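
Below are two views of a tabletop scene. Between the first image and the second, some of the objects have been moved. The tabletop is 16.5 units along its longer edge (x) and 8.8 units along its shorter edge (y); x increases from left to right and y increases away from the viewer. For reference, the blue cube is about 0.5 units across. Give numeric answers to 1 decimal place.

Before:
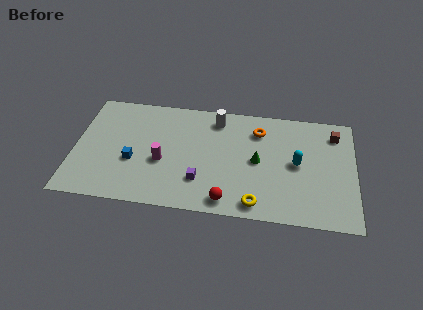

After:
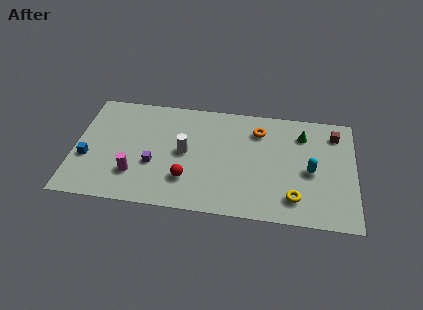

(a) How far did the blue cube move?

2.7

The blue cube moved from about (3.5, 3.4) to (0.8, 3.3), a distance of √(2.7² + 0.1²) ≈ 2.7.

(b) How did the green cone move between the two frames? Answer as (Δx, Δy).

(2.6, 2.4)

The green cone started near (10.8, 4.4) and ended near (13.4, 6.8).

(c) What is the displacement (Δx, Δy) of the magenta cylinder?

(-1.6, -1.2)

The magenta cylinder started near (5.2, 3.6) and ended near (3.6, 2.4).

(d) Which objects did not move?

the orange torus and the brown cube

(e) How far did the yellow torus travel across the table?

2.3

From (10.8, 1.1) to (13.0, 1.8), the yellow torus covered √(2.2² + 0.7²) ≈ 2.3 units.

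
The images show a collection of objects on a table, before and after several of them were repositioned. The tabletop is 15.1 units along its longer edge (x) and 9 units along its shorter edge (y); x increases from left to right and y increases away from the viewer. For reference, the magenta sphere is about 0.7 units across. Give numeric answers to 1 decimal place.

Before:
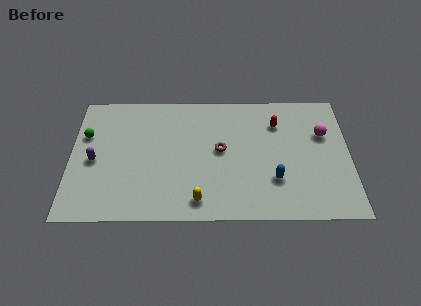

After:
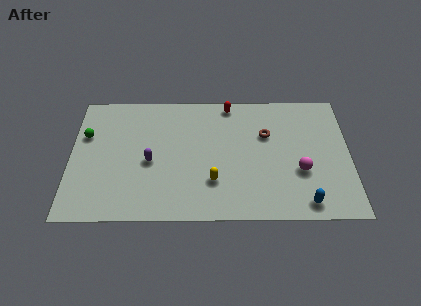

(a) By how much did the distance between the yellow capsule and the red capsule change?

-1.3

The distance was about 6.9 in the first image and 5.6 in the second, so they moved 1.3 units closer together.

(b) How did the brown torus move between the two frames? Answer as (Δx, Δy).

(2.5, 1.1)

The brown torus was at about (8.1, 4.8) and moved to about (10.6, 5.9).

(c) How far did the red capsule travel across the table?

3.0

From (11.2, 6.7) to (8.6, 8.1), the red capsule covered √(2.6² + 1.4²) ≈ 3.0 units.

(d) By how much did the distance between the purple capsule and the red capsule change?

-4.3

The distance was about 10.2 in the first image and 5.9 in the second, so they moved 4.3 units closer together.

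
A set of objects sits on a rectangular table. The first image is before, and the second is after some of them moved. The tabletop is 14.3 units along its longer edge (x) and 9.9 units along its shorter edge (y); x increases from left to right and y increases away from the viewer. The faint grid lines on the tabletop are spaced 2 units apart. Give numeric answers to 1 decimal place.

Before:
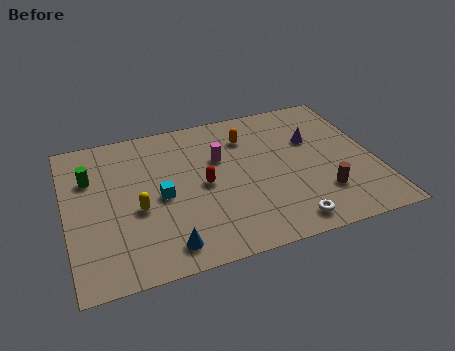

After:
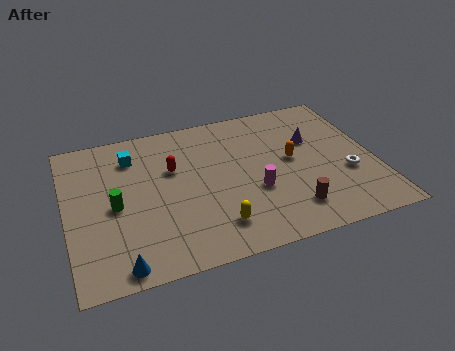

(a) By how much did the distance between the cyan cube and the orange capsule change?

+2.5

Before: roughly 5.2 units apart; after: 7.7. That's 2.5 units further apart.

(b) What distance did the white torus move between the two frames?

3.9

From (9.8, 1.2) to (12.9, 3.6), the white torus covered √(3.1² + 2.4²) ≈ 3.9 units.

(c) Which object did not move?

the purple cone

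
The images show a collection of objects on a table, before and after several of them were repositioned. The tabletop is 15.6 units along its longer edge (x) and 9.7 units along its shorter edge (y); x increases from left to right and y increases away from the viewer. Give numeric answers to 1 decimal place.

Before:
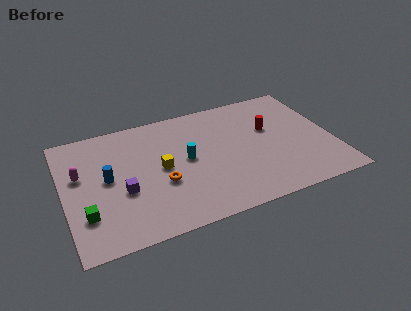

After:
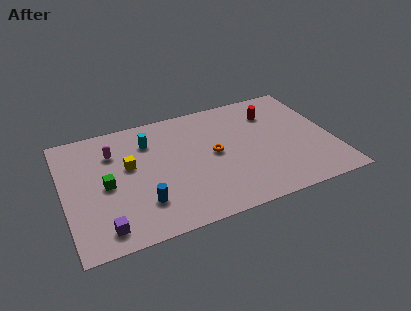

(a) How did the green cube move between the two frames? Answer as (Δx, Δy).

(1.3, 1.9)

The green cube was at about (1.1, 2.7) and moved to about (2.4, 4.6).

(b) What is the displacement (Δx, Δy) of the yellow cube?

(-1.8, 0.8)

The yellow cube was at about (5.6, 4.9) and moved to about (3.8, 5.7).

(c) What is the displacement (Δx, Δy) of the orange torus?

(3.2, 1.3)

From the two frames, the orange torus sits at roughly (5.5, 3.7) before and (8.7, 5.0) after.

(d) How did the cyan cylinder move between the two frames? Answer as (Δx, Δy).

(-2.0, 2.2)

The cyan cylinder was at about (7.1, 5.1) and moved to about (5.1, 7.3).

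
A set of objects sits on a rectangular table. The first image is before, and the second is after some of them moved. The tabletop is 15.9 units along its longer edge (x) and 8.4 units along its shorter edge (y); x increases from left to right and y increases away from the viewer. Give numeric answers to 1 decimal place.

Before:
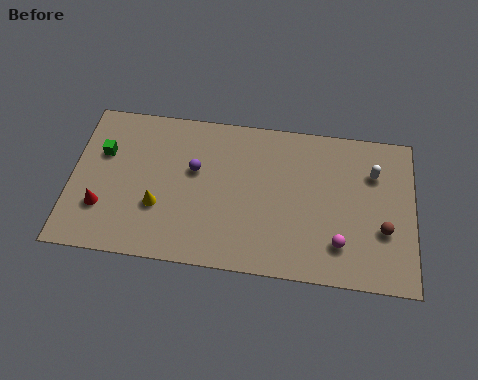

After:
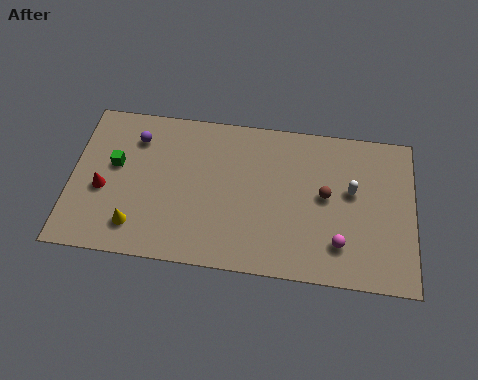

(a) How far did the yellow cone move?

1.6

The yellow cone moved from about (4.1, 2.9) to (3.1, 1.7), a distance of √(1.0² + 1.2²) ≈ 1.6.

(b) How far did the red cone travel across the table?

1.0

The red cone was near (1.5, 2.5) before and (1.5, 3.5) after, so it travelled √(0.0² + 1.0²) ≈ 1.0 units.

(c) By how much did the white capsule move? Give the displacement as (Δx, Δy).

(-1.0, -1.1)

The white capsule started near (14.0, 6.0) and ended near (13.0, 4.9).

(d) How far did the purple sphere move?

3.1

The purple sphere was near (5.7, 5.1) before and (2.9, 6.5) after, so it travelled √(2.8² + 1.4²) ≈ 3.1 units.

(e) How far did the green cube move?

0.8

The green cube was near (1.4, 5.5) before and (2.0, 4.9) after, so it travelled √(0.6² + 0.6²) ≈ 0.8 units.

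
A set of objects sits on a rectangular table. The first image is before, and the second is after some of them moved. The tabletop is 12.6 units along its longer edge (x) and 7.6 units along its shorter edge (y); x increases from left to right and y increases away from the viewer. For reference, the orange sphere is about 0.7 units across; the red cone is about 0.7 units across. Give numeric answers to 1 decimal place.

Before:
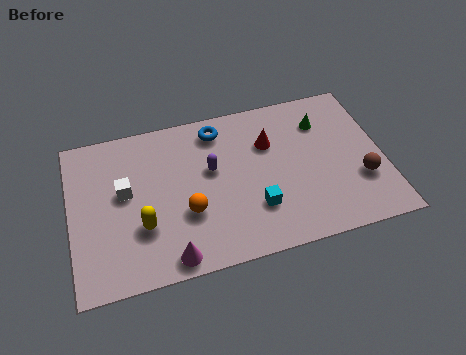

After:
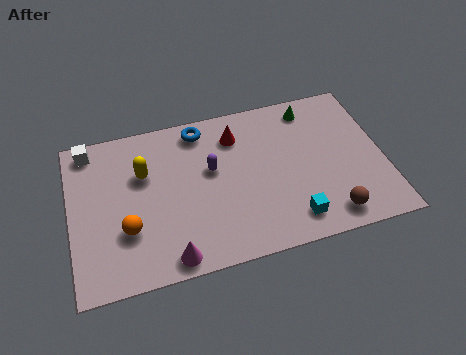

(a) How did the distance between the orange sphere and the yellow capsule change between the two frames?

+0.8

They were about 1.8 units apart before and 2.6 after — 0.8 units further apart.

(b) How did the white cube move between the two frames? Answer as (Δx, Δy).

(-1.3, 2.4)

The white cube was at about (2.2, 4.3) and moved to about (0.9, 6.7).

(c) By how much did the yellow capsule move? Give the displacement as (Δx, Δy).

(0.2, 2.5)

The yellow capsule started near (2.8, 2.5) and ended near (3.0, 5.0).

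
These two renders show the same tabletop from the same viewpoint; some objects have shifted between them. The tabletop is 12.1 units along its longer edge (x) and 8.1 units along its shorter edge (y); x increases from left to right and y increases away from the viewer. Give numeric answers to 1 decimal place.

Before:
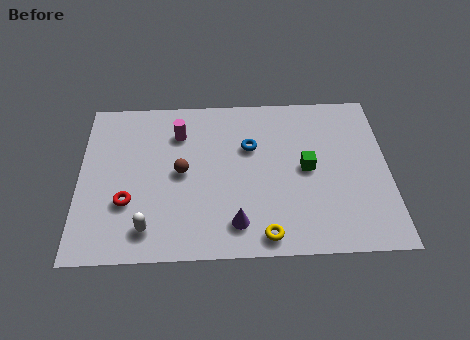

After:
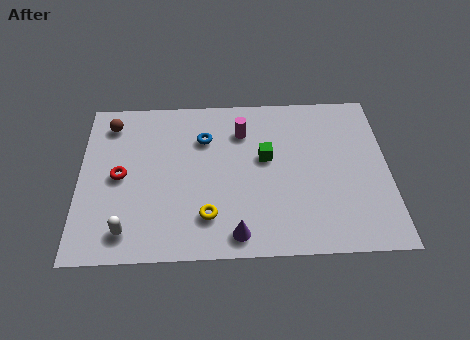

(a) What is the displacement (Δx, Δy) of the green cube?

(-1.6, 0.6)

The green cube started near (8.9, 4.1) and ended near (7.3, 4.7).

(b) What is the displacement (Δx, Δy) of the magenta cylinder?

(2.5, 0.0)

From the two frames, the magenta cylinder sits at roughly (3.9, 6.1) before and (6.4, 6.1) after.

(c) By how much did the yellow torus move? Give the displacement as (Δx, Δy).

(-2.2, 1.0)

The yellow torus started near (7.2, 0.9) and ended near (5.0, 1.9).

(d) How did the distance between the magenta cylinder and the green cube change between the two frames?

-3.7

They were about 5.4 units apart before and 1.7 after — 3.7 units closer together.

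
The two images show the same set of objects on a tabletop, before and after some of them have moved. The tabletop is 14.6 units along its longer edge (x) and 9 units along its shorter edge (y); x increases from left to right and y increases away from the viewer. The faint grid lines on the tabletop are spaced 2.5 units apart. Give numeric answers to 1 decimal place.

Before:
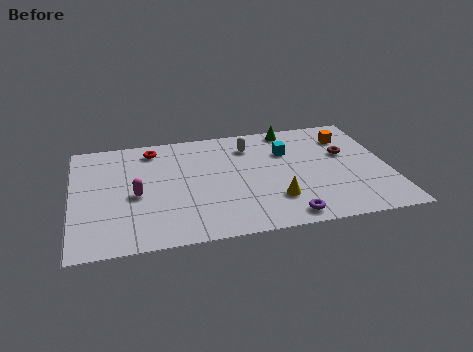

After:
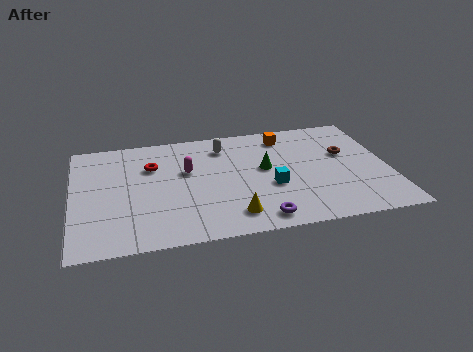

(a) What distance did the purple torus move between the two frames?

1.2

From (9.6, 1.0) to (8.4, 1.1), the purple torus covered √(1.2² + 0.1²) ≈ 1.2 units.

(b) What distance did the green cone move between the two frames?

3.4

The green cone was near (10.3, 8.1) before and (8.9, 5.0) after, so it travelled √(1.4² + 3.1²) ≈ 3.4 units.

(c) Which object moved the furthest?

the green cone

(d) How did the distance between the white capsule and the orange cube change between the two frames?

-1.7

Before: roughly 4.6 units apart; after: 2.9. That's 1.7 units closer together.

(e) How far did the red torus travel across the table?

1.4

The red torus was near (3.8, 7.6) before and (3.7, 6.2) after, so it travelled √(0.1² + 1.4²) ≈ 1.4 units.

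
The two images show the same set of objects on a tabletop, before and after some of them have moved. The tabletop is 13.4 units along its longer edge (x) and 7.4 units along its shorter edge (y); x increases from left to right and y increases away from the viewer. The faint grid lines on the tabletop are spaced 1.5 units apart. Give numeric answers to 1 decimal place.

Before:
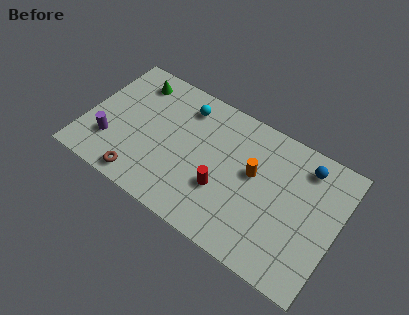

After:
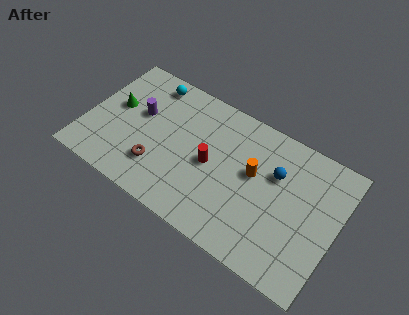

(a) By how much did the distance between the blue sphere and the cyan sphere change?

+0.8

Before: roughly 6.5 units apart; after: 7.3. That's 0.8 units further apart.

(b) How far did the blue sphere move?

1.8

From (11.4, 6.1) to (10.0, 4.9), the blue sphere covered √(1.4² + 1.2²) ≈ 1.8 units.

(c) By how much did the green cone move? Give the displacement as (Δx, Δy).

(-0.7, -1.9)

The green cone was at about (2.1, 6.1) and moved to about (1.4, 4.2).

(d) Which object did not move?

the orange cylinder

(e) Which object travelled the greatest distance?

the purple cylinder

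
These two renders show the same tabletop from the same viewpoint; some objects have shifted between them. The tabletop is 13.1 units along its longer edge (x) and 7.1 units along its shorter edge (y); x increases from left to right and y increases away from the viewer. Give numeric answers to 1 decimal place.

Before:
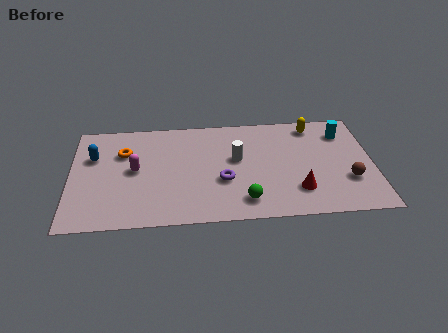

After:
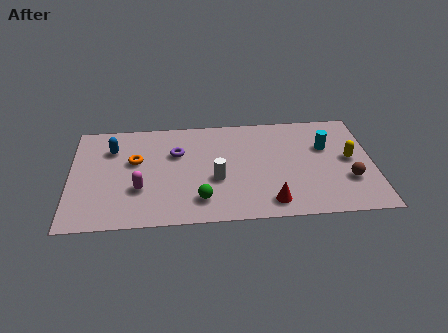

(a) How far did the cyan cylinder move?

1.2

The cyan cylinder moved from about (11.9, 5.5) to (11.1, 4.6), a distance of √(0.8² + 0.9²) ≈ 1.2.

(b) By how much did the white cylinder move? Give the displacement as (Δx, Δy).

(-0.9, -1.3)

The white cylinder started near (7.2, 4.1) and ended near (6.3, 2.8).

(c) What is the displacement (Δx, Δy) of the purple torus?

(-2.0, 2.0)

From the two frames, the purple torus sits at roughly (6.6, 2.7) before and (4.6, 4.7) after.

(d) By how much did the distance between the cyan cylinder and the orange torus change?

-1.3

The distance was about 9.6 in the first image and 8.3 in the second, so they moved 1.3 units closer together.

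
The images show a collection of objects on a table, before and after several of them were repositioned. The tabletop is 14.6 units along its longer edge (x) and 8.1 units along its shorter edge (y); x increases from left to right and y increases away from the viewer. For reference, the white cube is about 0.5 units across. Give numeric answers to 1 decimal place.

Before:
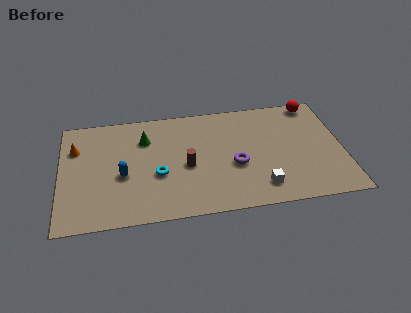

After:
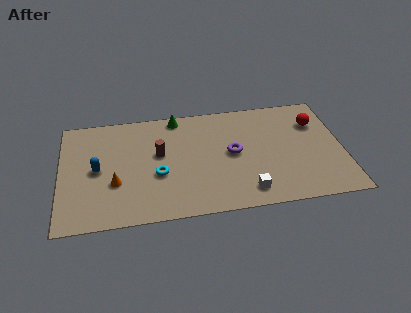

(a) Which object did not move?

the cyan torus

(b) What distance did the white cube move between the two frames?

0.7

The white cube moved from about (10.2, 1.5) to (9.5, 1.3), a distance of √(0.7² + 0.2²) ≈ 0.7.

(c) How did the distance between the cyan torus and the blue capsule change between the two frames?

+1.4

The distance was about 1.8 in the first image and 3.2 in the second, so they moved 1.4 units further apart.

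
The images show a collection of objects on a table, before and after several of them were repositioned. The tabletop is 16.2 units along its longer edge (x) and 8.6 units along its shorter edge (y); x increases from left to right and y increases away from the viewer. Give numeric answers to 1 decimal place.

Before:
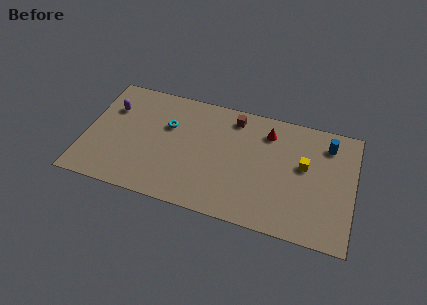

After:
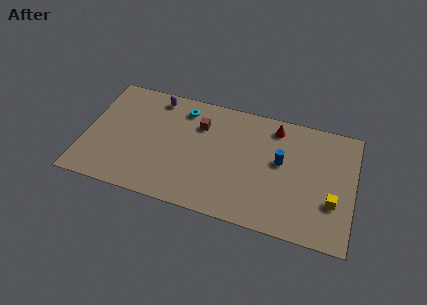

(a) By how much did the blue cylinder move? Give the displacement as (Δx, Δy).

(-2.7, -2.0)

The blue cylinder was at about (14.5, 6.9) and moved to about (11.8, 4.9).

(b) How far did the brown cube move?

2.3

The brown cube was near (8.8, 7.3) before and (6.8, 6.2) after, so it travelled √(2.0² + 1.1²) ≈ 2.3 units.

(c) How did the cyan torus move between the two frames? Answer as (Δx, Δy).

(0.8, 1.5)

From the two frames, the cyan torus sits at roughly (4.9, 5.6) before and (5.7, 7.1) after.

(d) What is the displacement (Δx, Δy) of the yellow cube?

(1.8, -2.1)

The yellow cube started near (13.2, 5.0) and ended near (15.0, 2.9).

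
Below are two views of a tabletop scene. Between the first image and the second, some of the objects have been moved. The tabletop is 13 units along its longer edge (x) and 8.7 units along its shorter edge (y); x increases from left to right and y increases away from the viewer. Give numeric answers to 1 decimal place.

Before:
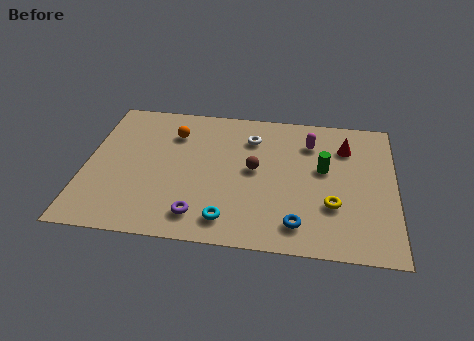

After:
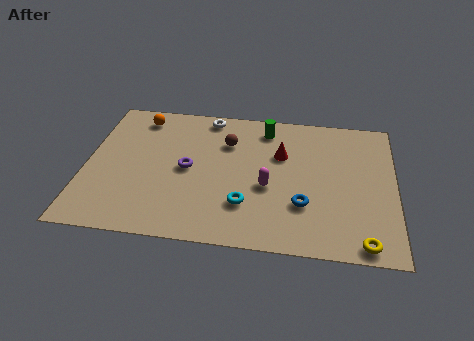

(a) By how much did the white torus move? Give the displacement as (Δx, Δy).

(-1.9, 1.2)

The white torus started near (6.9, 6.6) and ended near (5.0, 7.8).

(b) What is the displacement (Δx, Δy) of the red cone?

(-2.7, -0.8)

The red cone started near (10.9, 6.5) and ended near (8.2, 5.7).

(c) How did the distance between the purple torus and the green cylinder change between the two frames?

-1.8

Before: roughly 6.2 units apart; after: 4.4. That's 1.8 units closer together.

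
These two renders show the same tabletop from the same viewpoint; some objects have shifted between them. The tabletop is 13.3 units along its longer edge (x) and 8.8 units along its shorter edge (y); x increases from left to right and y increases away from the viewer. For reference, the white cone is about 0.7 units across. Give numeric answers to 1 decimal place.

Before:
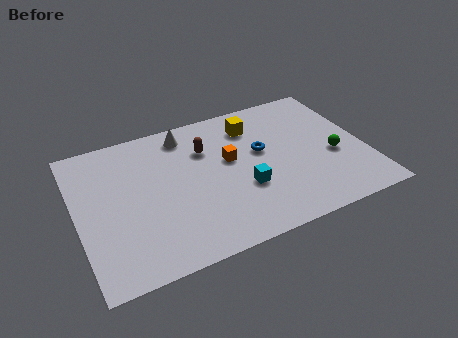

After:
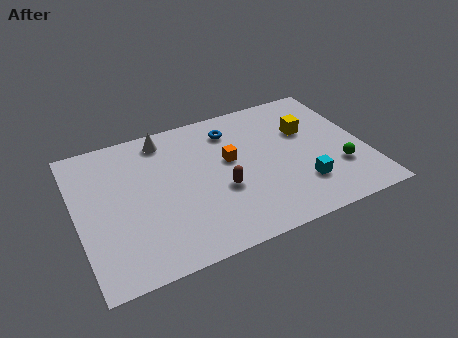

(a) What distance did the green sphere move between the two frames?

0.9

From (11.8, 3.6) to (11.9, 2.7), the green sphere covered √(0.1² + 0.9²) ≈ 0.9 units.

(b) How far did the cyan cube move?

2.7

From (7.5, 3.1) to (10.1, 2.3), the cyan cube covered √(2.6² + 0.8²) ≈ 2.7 units.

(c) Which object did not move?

the orange cube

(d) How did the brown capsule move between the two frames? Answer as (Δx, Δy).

(0.4, -2.8)

The brown capsule started near (6.1, 6.2) and ended near (6.5, 3.4).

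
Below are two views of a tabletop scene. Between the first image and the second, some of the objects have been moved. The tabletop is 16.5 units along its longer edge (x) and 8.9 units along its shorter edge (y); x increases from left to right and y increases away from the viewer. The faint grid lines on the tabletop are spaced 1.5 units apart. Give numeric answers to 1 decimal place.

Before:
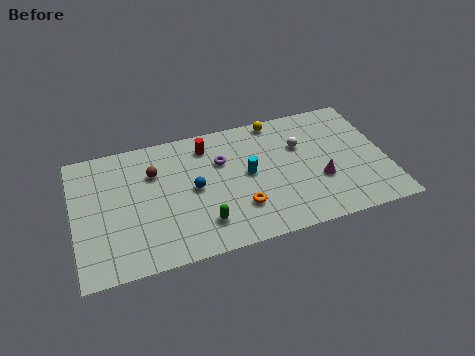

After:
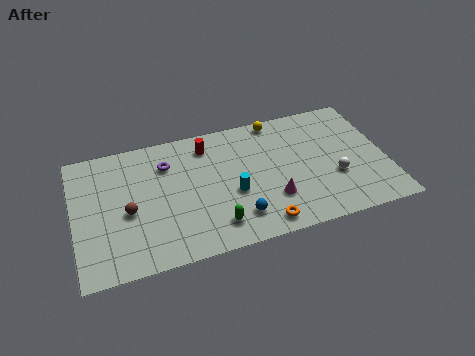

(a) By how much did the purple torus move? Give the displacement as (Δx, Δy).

(-2.9, 0.6)

From the two frames, the purple torus sits at roughly (7.9, 6.0) before and (5.0, 6.6) after.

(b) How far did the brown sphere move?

2.7

The brown sphere moved from about (4.3, 6.2) to (2.8, 3.9), a distance of √(1.5² + 2.3²) ≈ 2.7.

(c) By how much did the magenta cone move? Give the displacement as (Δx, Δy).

(-2.6, -0.6)

The magenta cone was at about (12.9, 3.2) and moved to about (10.3, 2.6).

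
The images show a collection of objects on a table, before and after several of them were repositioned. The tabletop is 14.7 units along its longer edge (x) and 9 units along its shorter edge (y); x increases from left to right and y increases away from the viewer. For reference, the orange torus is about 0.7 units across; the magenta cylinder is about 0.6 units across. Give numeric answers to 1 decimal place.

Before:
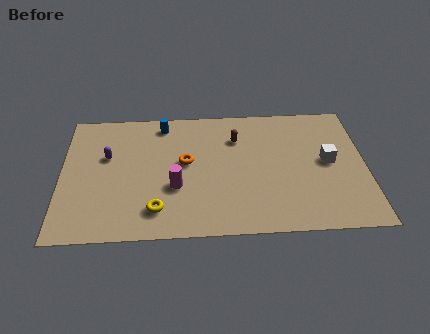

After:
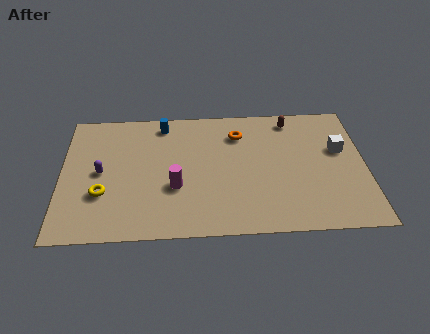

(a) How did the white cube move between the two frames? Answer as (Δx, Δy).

(0.6, 0.8)

The white cube was at about (12.9, 4.7) and moved to about (13.5, 5.5).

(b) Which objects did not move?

the magenta cylinder and the blue cylinder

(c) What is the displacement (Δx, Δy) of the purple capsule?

(-0.3, -1.1)

The purple capsule started near (2.2, 5.6) and ended near (1.9, 4.5).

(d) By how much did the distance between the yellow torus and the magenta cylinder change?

+1.8

The distance was about 1.7 in the first image and 3.5 in the second, so they moved 1.8 units further apart.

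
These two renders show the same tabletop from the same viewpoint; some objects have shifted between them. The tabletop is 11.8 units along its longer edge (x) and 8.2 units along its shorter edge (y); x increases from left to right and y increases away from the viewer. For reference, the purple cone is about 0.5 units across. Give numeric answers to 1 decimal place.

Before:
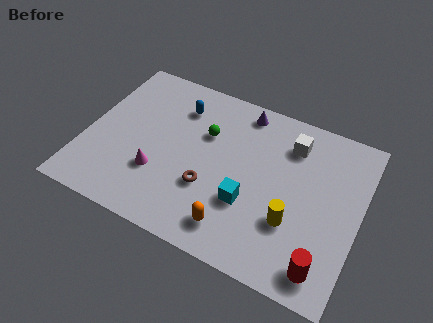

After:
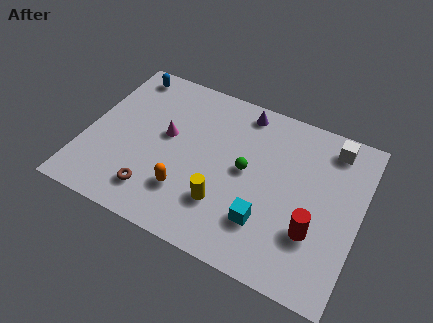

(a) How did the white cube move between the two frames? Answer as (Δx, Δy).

(1.7, 0.6)

From the two frames, the white cube sits at roughly (8.6, 6.4) before and (10.3, 7.0) after.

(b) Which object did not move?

the purple cone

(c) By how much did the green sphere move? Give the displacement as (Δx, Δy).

(1.9, -1.1)

The green sphere was at about (5.0, 5.4) and moved to about (6.9, 4.3).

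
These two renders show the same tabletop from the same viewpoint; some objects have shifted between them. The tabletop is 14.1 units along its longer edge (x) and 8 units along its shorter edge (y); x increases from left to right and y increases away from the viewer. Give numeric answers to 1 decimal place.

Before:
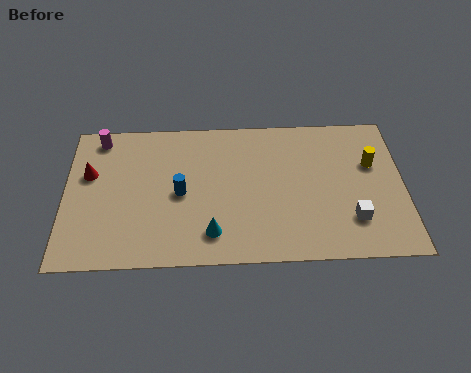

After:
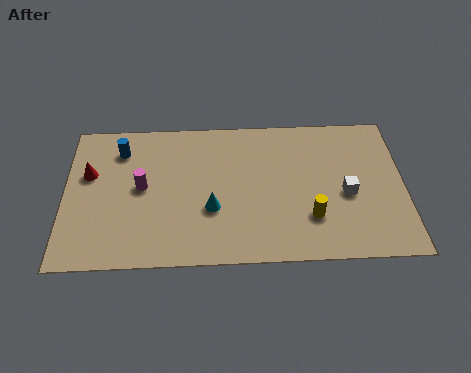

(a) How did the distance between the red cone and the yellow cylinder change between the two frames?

-2.2

They were about 11.8 units apart before and 9.6 after — 2.2 units closer together.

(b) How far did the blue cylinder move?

3.5

The blue cylinder was near (4.8, 3.8) before and (2.3, 6.3) after, so it travelled √(2.5² + 2.5²) ≈ 3.5 units.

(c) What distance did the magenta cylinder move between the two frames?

3.3

From (1.4, 7.0) to (3.2, 4.2), the magenta cylinder covered √(1.8² + 2.8²) ≈ 3.3 units.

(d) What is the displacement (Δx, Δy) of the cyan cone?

(0.0, 1.3)

The cyan cone was at about (6.1, 1.6) and moved to about (6.1, 2.9).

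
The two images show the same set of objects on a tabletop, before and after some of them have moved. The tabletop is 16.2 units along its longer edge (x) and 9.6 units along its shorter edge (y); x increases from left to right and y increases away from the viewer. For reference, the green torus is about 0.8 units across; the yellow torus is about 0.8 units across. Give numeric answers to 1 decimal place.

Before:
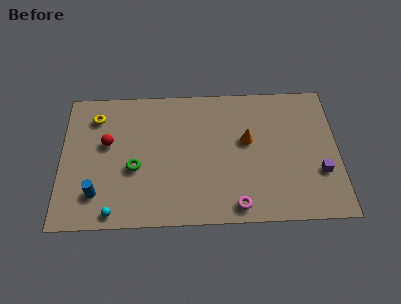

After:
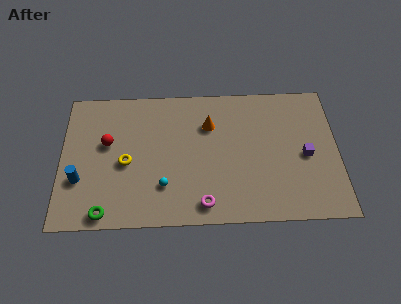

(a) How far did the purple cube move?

1.4

The purple cube moved from about (15.1, 3.2) to (14.3, 4.4), a distance of √(0.8² + 1.2²) ≈ 1.4.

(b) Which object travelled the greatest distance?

the yellow torus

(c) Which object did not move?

the red sphere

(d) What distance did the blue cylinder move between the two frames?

1.4

The blue cylinder was near (2.1, 2.2) before and (1.1, 3.2) after, so it travelled √(1.0² + 1.0²) ≈ 1.4 units.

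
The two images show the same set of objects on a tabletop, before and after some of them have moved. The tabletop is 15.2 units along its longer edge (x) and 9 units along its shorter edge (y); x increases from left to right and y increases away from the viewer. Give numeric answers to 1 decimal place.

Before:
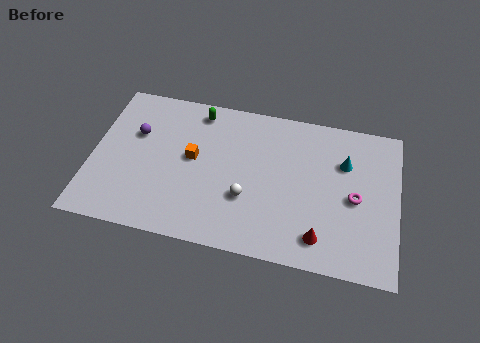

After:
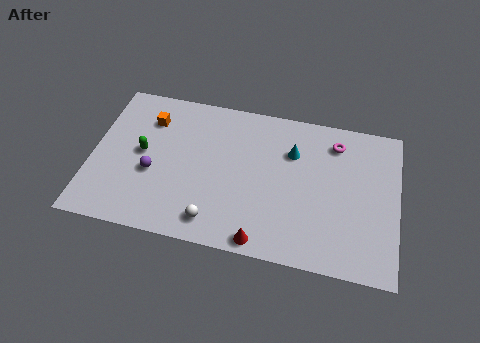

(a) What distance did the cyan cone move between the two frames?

2.6

The cyan cone moved from about (12.5, 6.2) to (9.9, 6.3), a distance of √(2.6² + 0.1²) ≈ 2.6.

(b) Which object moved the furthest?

the green capsule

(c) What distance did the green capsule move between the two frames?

4.0

The green capsule was near (5.1, 7.8) before and (2.5, 4.7) after, so it travelled √(2.6² + 3.1²) ≈ 4.0 units.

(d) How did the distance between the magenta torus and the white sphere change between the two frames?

+2.8

The distance was about 5.4 in the first image and 8.2 in the second, so they moved 2.8 units further apart.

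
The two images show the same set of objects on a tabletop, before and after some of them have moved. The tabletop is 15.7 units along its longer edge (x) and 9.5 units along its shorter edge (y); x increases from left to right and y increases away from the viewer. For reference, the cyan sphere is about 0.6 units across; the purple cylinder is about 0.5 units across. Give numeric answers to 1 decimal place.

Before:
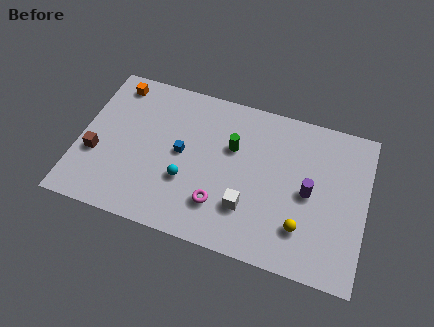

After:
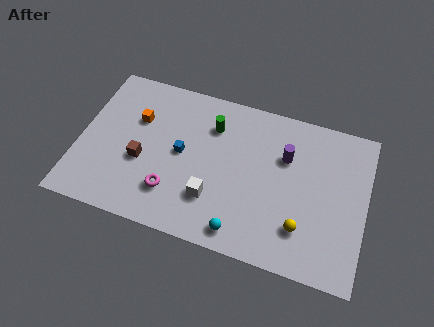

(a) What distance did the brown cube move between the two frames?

2.5

The brown cube moved from about (1.0, 3.5) to (3.5, 3.8), a distance of √(2.5² + 0.3²) ≈ 2.5.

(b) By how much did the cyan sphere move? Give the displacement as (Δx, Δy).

(3.2, -2.1)

From the two frames, the cyan sphere sits at roughly (6.0, 3.3) before and (9.2, 1.2) after.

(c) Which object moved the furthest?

the cyan sphere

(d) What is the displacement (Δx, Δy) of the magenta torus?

(-2.6, 0.0)

From the two frames, the magenta torus sits at roughly (7.9, 2.4) before and (5.3, 2.4) after.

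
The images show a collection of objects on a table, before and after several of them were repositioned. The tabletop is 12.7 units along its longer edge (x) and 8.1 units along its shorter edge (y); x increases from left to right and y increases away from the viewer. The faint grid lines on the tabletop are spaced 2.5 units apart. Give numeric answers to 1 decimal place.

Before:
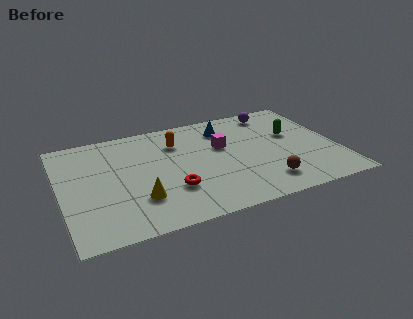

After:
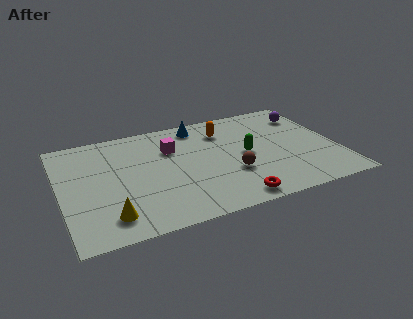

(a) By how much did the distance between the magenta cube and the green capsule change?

+0.4

They were about 3.3 units apart before and 3.7 after — 0.4 units further apart.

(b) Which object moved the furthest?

the red torus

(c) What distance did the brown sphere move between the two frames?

1.8

The brown sphere moved from about (9.1, 1.6) to (7.7, 2.8), a distance of √(1.4² + 1.2²) ≈ 1.8.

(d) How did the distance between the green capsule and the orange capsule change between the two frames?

-3.1

The distance was about 5.4 in the first image and 2.3 in the second, so they moved 3.1 units closer together.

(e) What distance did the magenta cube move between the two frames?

2.4

The magenta cube was near (7.5, 5.0) before and (5.2, 5.6) after, so it travelled √(2.3² + 0.6²) ≈ 2.4 units.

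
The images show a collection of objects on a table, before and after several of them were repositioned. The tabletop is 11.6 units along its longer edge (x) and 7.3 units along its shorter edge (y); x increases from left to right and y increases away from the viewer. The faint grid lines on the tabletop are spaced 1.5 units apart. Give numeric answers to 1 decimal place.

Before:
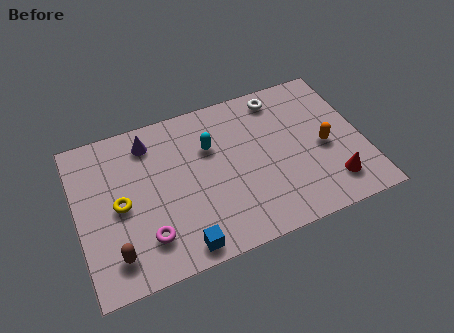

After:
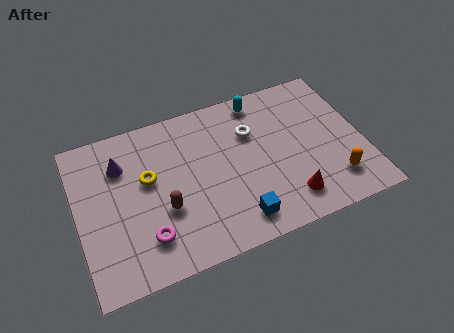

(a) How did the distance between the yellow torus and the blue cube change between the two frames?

+1.0

They were about 3.5 units apart before and 4.5 after — 1.0 units further apart.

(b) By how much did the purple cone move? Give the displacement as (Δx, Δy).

(-1.2, -0.7)

From the two frames, the purple cone sits at roughly (3.1, 6.0) before and (1.9, 5.3) after.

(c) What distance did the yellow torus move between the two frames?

1.4

The yellow torus moved from about (1.7, 3.5) to (2.9, 4.3), a distance of √(1.2² + 0.8²) ≈ 1.4.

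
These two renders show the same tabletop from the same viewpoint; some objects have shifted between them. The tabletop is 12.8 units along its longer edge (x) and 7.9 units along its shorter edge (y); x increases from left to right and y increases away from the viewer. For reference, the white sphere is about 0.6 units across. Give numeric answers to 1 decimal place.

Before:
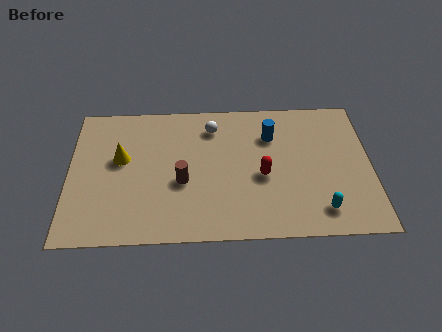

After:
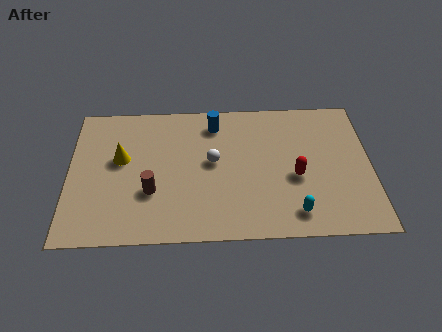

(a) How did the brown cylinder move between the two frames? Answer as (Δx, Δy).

(-1.3, -0.5)

The brown cylinder started near (4.8, 3.2) and ended near (3.5, 2.7).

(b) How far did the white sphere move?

2.0

The white sphere moved from about (6.1, 6.3) to (6.1, 4.3), a distance of √(0.0² + 2.0²) ≈ 2.0.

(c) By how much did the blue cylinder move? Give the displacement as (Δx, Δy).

(-2.4, 0.8)

The blue cylinder was at about (8.6, 5.7) and moved to about (6.2, 6.5).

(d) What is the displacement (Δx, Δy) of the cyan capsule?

(-1.1, -0.1)

The cyan capsule was at about (10.6, 1.4) and moved to about (9.5, 1.3).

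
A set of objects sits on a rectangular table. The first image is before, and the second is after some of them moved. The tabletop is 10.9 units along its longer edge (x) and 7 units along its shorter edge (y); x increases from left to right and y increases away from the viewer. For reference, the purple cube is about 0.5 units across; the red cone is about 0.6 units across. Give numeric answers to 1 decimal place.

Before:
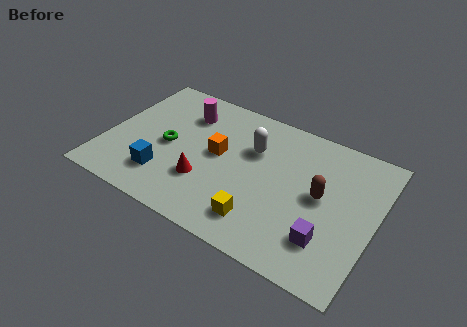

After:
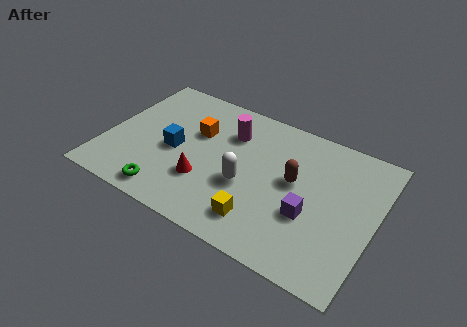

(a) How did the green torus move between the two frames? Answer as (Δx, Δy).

(0.4, -2.4)

From the two frames, the green torus sits at roughly (2.5, 3.3) before and (2.9, 0.9) after.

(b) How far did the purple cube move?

1.1

The purple cube moved from about (9.2, 1.8) to (8.4, 2.6), a distance of √(0.8² + 0.8²) ≈ 1.1.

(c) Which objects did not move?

the yellow cube and the red cone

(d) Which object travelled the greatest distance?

the green torus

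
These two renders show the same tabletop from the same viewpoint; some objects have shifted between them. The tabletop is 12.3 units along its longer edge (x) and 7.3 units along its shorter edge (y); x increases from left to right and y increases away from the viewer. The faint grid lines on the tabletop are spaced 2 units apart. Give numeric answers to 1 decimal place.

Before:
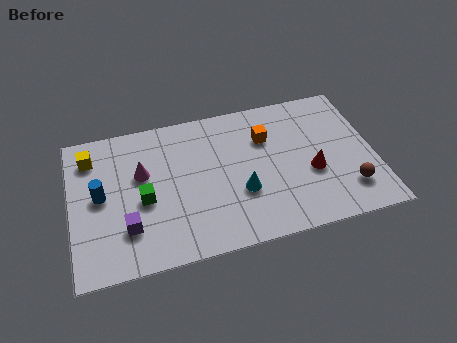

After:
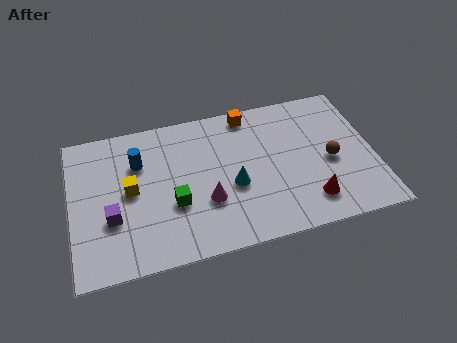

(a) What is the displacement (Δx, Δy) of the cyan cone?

(-0.3, 0.4)

The cyan cone was at about (6.8, 2.6) and moved to about (6.5, 3.0).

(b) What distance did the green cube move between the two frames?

1.3

The green cube was near (2.9, 3.2) before and (4.1, 2.7) after, so it travelled √(1.2² + 0.5²) ≈ 1.3 units.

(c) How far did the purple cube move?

0.8

The purple cube moved from about (2.2, 2.0) to (1.6, 2.6), a distance of √(0.6² + 0.6²) ≈ 0.8.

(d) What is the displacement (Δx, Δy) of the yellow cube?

(1.5, -2.0)

From the two frames, the yellow cube sits at roughly (0.9, 5.8) before and (2.4, 3.8) after.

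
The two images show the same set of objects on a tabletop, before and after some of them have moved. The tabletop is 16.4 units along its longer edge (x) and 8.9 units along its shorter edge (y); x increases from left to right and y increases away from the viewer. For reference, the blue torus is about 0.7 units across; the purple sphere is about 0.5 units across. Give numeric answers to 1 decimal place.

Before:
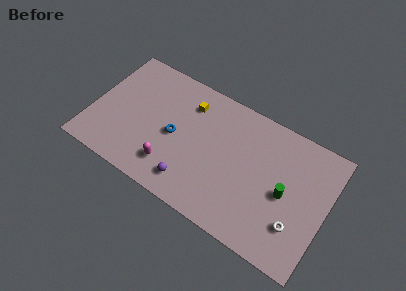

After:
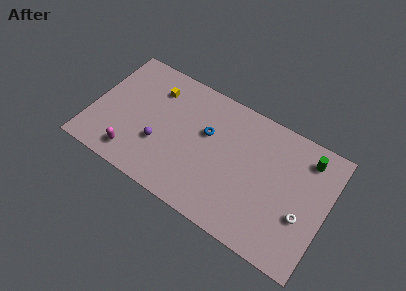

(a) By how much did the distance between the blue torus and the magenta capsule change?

+3.9

They were about 2.2 units apart before and 6.1 after — 3.9 units further apart.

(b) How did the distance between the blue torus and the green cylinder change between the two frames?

-0.8

Before: roughly 7.8 units apart; after: 7.0. That's 0.8 units closer together.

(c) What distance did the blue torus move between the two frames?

2.5

The blue torus was near (5.8, 4.2) before and (7.9, 5.5) after, so it travelled √(2.1² + 1.3²) ≈ 2.5 units.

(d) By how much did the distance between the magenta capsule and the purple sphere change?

+0.7

They were about 1.6 units apart before and 2.3 after — 0.7 units further apart.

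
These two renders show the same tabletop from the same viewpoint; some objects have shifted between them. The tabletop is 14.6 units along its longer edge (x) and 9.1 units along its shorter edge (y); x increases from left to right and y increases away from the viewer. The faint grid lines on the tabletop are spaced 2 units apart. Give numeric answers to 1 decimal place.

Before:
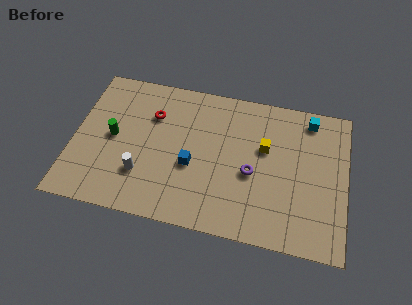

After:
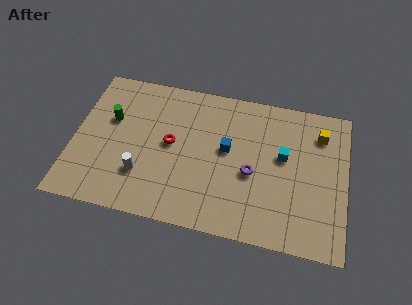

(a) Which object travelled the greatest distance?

the yellow cube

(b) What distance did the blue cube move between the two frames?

2.3

The blue cube moved from about (6.4, 3.7) to (8.2, 5.1), a distance of √(1.8² + 1.4²) ≈ 2.3.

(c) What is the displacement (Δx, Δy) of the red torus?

(1.1, -1.6)

The red torus was at about (4.1, 6.4) and moved to about (5.2, 4.8).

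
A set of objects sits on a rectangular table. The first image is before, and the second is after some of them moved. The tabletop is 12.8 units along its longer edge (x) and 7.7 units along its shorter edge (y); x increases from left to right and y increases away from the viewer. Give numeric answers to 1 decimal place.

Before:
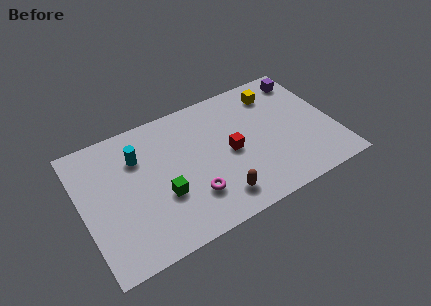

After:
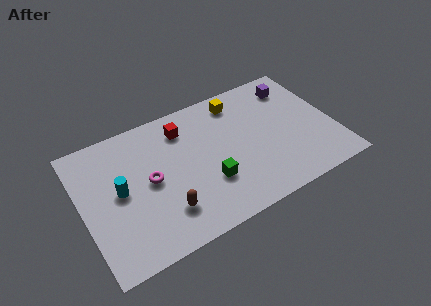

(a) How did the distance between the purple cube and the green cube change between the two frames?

-2.5

Before: roughly 8.7 units apart; after: 6.2. That's 2.5 units closer together.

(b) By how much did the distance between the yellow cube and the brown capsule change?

+0.3

The distance was about 6.1 in the first image and 6.4 in the second, so they moved 0.3 units further apart.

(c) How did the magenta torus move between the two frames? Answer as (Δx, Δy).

(-1.9, 1.8)

From the two frames, the magenta torus sits at roughly (5.3, 2.1) before and (3.4, 3.9) after.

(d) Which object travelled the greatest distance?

the red cube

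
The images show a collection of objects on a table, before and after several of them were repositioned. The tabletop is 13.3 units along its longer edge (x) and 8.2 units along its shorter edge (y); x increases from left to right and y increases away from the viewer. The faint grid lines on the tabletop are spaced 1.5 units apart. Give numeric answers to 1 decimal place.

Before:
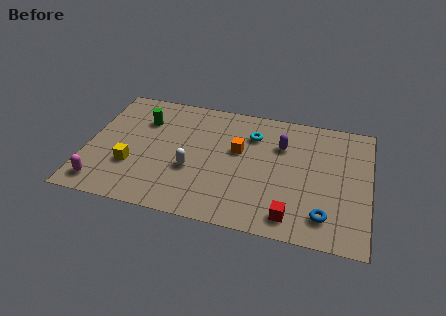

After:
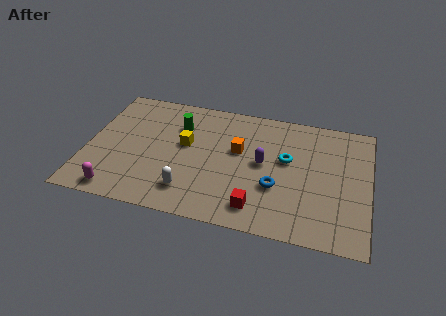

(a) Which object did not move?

the orange cube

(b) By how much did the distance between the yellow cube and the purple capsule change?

-3.8

Before: roughly 7.5 units apart; after: 3.7. That's 3.8 units closer together.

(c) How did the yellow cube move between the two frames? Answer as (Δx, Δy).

(2.4, 2.0)

The yellow cube was at about (2.2, 2.7) and moved to about (4.6, 4.7).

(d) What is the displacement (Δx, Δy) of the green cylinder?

(1.7, 0.0)

From the two frames, the green cylinder sits at roughly (2.5, 5.9) before and (4.2, 5.9) after.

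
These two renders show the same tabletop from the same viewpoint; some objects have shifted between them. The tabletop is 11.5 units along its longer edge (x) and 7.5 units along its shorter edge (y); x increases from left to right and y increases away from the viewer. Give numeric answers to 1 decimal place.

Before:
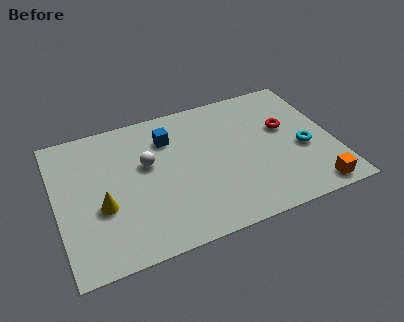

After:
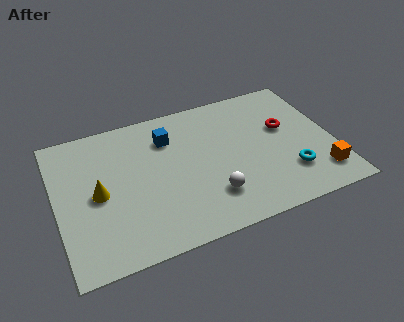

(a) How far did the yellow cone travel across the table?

0.7

The yellow cone moved from about (1.8, 2.9) to (1.7, 3.6), a distance of √(0.1² + 0.7²) ≈ 0.7.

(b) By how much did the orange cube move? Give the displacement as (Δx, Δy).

(0.4, 0.7)

The orange cube was at about (10.3, 0.8) and moved to about (10.7, 1.5).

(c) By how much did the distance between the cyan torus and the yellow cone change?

-0.4

Before: roughly 8.4 units apart; after: 8.0. That's 0.4 units closer together.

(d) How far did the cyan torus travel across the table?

1.3

The cyan torus was near (10.2, 3.1) before and (9.5, 2.0) after, so it travelled √(0.7² + 1.1²) ≈ 1.3 units.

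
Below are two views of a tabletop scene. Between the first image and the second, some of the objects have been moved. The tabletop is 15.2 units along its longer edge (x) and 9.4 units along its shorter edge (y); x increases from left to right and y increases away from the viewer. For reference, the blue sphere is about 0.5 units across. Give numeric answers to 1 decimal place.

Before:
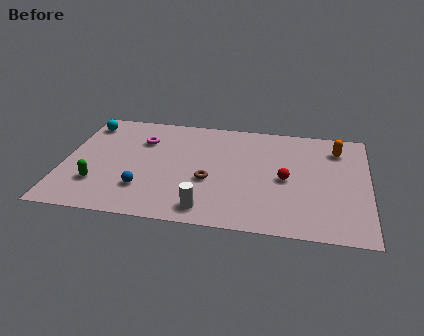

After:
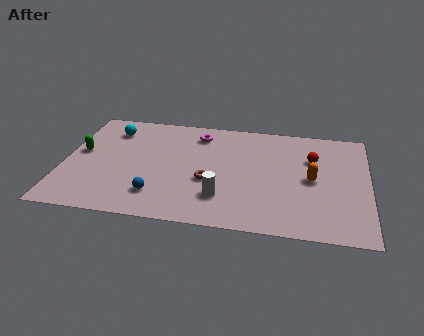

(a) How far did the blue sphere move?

0.8

The blue sphere moved from about (4.1, 2.5) to (4.8, 2.1), a distance of √(0.7² + 0.4²) ≈ 0.8.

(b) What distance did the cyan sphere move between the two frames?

1.4

The cyan sphere moved from about (0.9, 7.8) to (2.2, 7.4), a distance of √(1.3² + 0.4²) ≈ 1.4.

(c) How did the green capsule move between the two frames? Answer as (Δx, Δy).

(-1.0, 2.6)

The green capsule was at about (1.8, 2.6) and moved to about (0.8, 5.2).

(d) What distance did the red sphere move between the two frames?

2.4

The red sphere was near (11.1, 4.4) before and (12.4, 6.4) after, so it travelled √(1.3² + 2.0²) ≈ 2.4 units.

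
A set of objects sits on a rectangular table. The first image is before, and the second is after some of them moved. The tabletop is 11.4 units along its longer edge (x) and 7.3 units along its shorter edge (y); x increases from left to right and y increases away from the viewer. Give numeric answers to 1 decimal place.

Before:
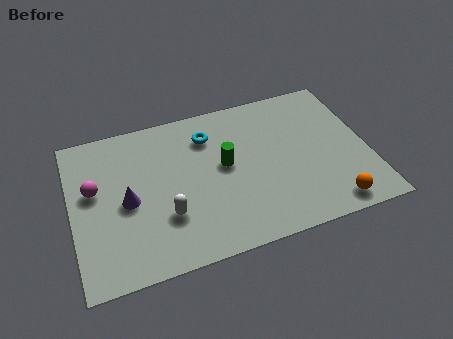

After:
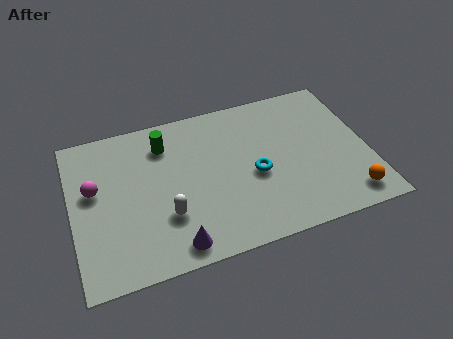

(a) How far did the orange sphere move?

0.7

The orange sphere moved from about (9.7, 0.9) to (10.4, 1.1), a distance of √(0.7² + 0.2²) ≈ 0.7.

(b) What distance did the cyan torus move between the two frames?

2.9

The cyan torus moved from about (5.4, 5.6) to (7.0, 3.2), a distance of √(1.6² + 2.4²) ≈ 2.9.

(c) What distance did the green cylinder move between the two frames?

2.8

From (5.9, 4.0) to (3.7, 5.7), the green cylinder covered √(2.2² + 1.7²) ≈ 2.8 units.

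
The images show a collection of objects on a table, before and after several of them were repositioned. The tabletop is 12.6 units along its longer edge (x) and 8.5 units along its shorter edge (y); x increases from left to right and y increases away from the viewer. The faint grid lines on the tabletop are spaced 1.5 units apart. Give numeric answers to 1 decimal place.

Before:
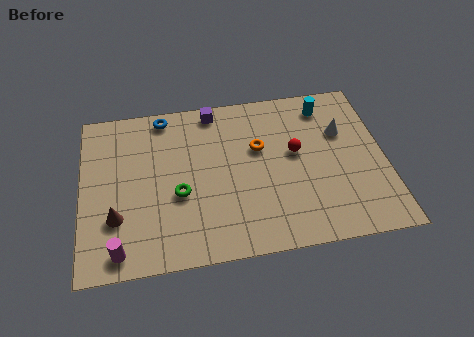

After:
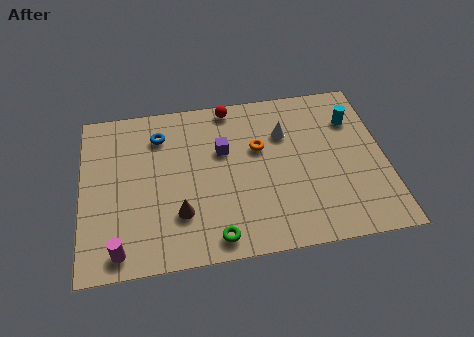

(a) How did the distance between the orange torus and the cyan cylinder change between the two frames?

+0.7

Before: roughly 3.4 units apart; after: 4.1. That's 0.7 units further apart.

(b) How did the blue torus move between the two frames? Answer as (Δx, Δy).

(-0.2, -1.0)

The blue torus was at about (3.5, 7.6) and moved to about (3.3, 6.6).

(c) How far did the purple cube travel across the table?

2.2

The purple cube moved from about (5.6, 7.6) to (5.9, 5.4), a distance of √(0.3² + 2.2²) ≈ 2.2.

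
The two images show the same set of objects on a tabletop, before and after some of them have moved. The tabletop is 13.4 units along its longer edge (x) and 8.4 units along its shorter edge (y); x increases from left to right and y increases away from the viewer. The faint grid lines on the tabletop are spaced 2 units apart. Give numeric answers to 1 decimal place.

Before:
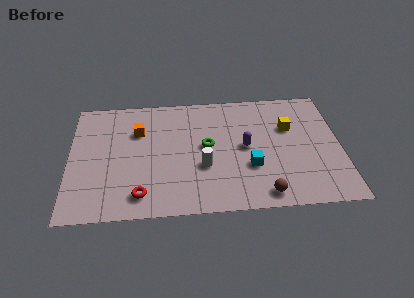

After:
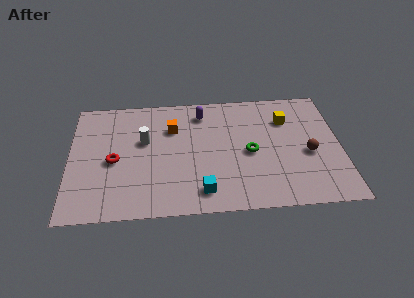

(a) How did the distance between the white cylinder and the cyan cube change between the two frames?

+2.3

The distance was about 2.3 in the first image and 4.6 in the second, so they moved 2.3 units further apart.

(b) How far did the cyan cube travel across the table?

2.8

The cyan cube was near (8.9, 2.9) before and (6.5, 1.4) after, so it travelled √(2.4² + 1.5²) ≈ 2.8 units.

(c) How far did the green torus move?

2.2

From (6.8, 4.5) to (8.9, 3.9), the green torus covered √(2.1² + 0.6²) ≈ 2.2 units.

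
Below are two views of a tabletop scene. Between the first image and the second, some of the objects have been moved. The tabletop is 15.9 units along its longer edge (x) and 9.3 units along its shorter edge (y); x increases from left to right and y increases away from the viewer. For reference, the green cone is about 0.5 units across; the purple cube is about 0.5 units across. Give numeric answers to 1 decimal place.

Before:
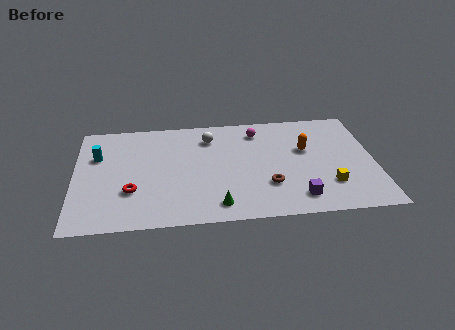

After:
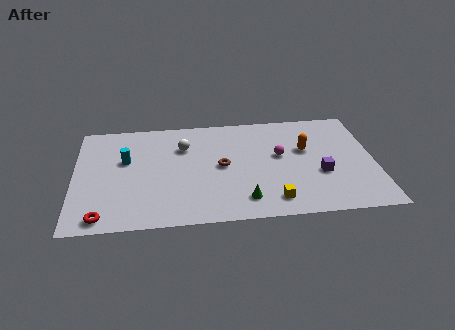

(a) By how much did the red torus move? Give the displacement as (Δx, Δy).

(-1.5, -2.0)

The red torus was at about (3.0, 3.0) and moved to about (1.5, 1.0).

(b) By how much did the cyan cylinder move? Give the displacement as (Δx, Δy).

(1.5, -0.5)

From the two frames, the cyan cylinder sits at roughly (1.2, 6.2) before and (2.7, 5.7) after.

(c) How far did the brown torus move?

3.1

From (10.2, 2.8) to (7.8, 4.7), the brown torus covered √(2.4² + 1.9²) ≈ 3.1 units.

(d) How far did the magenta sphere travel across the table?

2.5

The magenta sphere was near (9.8, 7.6) before and (10.9, 5.3) after, so it travelled √(1.1² + 2.3²) ≈ 2.5 units.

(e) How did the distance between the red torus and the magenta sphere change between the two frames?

+2.1

Before: roughly 8.2 units apart; after: 10.3. That's 2.1 units further apart.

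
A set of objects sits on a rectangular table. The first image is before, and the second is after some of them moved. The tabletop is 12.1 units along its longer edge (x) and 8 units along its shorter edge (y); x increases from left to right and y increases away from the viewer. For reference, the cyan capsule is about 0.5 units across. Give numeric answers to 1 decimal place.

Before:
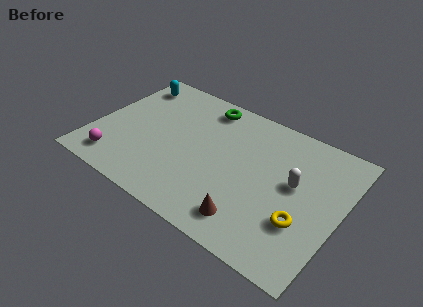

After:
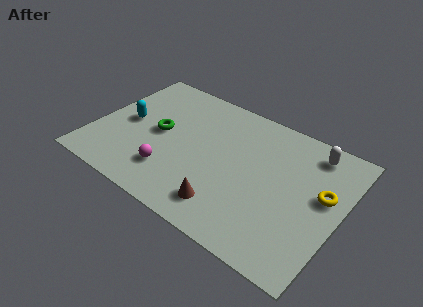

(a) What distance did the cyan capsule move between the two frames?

2.6

The cyan capsule moved from about (1.1, 6.6) to (1.5, 4.0), a distance of √(0.4² + 2.6²) ≈ 2.6.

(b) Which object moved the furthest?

the green torus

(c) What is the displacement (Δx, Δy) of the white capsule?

(0.5, 2.3)

The white capsule started near (9.8, 4.5) and ended near (10.3, 6.8).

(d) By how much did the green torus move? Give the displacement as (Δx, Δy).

(-1.8, -2.8)

The green torus was at about (4.9, 6.9) and moved to about (3.1, 4.1).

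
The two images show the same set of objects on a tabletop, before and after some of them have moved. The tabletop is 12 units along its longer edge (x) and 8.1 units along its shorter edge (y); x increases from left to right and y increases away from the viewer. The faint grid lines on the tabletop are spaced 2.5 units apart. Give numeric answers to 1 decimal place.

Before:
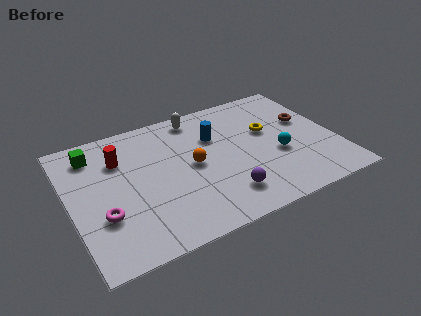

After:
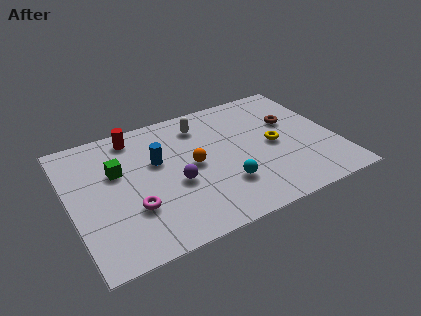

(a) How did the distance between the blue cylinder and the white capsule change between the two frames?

+1.0

The distance was about 1.7 in the first image and 2.7 in the second, so they moved 1.0 units further apart.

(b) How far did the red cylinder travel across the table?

1.4

The red cylinder moved from about (2.4, 5.8) to (3.2, 7.0), a distance of √(0.8² + 1.2²) ≈ 1.4.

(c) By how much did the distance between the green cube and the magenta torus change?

-1.4

Before: roughly 3.9 units apart; after: 2.5. That's 1.4 units closer together.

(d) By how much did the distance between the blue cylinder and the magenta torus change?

-3.3

Before: roughly 6.1 units apart; after: 2.8. That's 3.3 units closer together.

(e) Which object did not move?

the orange sphere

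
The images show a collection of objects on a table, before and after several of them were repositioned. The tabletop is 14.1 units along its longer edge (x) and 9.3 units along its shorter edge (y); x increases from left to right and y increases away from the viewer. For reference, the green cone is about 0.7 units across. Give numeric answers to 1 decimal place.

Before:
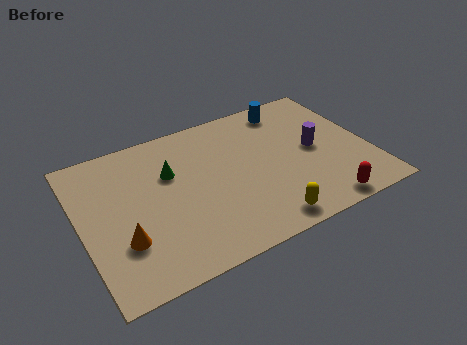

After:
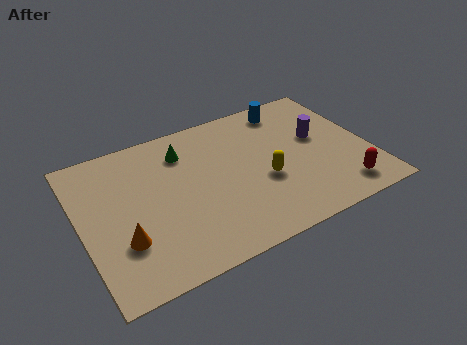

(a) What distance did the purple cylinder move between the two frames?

0.8

From (11.5, 4.7) to (11.8, 5.4), the purple cylinder covered √(0.3² + 0.7²) ≈ 0.8 units.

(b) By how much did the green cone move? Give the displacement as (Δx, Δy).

(0.8, 1.1)

The green cone started near (4.5, 6.1) and ended near (5.3, 7.2).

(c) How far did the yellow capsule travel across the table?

2.6

From (8.4, 1.1) to (8.8, 3.7), the yellow capsule covered √(0.4² + 2.6²) ≈ 2.6 units.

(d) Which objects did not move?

the orange cone and the blue cylinder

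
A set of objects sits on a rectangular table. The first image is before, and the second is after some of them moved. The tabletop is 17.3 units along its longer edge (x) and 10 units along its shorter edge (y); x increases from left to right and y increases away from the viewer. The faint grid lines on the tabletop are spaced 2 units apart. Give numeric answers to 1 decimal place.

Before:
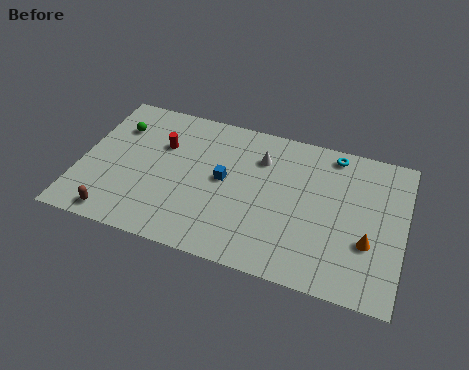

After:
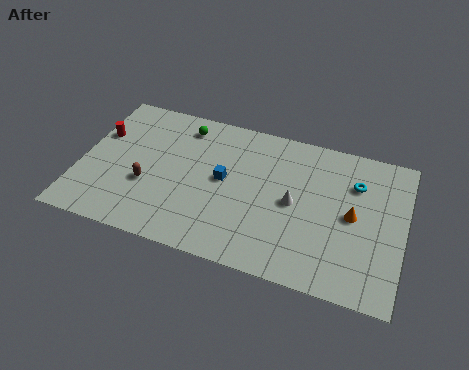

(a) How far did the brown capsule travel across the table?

3.0

The brown capsule was near (2.3, 1.1) before and (3.7, 3.7) after, so it travelled √(1.4² + 2.6²) ≈ 3.0 units.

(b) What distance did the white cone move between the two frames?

3.2

The white cone was near (9.5, 7.4) before and (11.5, 4.9) after, so it travelled √(2.0² + 2.5²) ≈ 3.2 units.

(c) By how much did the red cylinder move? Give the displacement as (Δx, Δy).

(-3.4, -0.2)

The red cylinder was at about (4.2, 6.7) and moved to about (0.8, 6.5).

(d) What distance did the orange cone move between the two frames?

1.7

The orange cone moved from about (15.5, 3.5) to (14.6, 5.0), a distance of √(0.9² + 1.5²) ≈ 1.7.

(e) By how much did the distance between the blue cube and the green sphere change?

-2.3

Before: roughly 6.3 units apart; after: 4.0. That's 2.3 units closer together.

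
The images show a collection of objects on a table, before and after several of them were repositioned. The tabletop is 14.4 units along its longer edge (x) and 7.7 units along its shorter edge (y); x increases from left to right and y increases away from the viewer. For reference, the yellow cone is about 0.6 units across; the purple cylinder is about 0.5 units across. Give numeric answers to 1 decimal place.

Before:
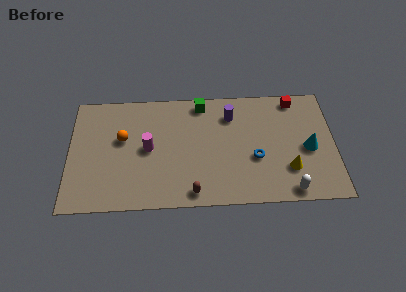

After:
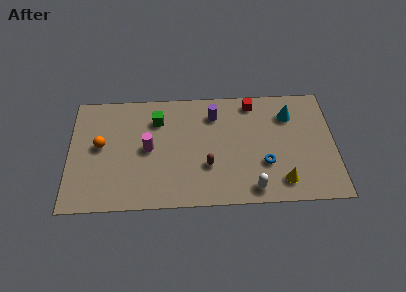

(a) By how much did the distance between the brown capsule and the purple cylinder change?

-2.0

They were about 5.4 units apart before and 3.4 after — 2.0 units closer together.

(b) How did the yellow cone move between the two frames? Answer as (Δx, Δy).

(-0.4, -0.8)

The yellow cone was at about (11.9, 2.2) and moved to about (11.5, 1.4).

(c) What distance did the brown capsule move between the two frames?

1.9

From (6.7, 0.9) to (7.5, 2.6), the brown capsule covered √(0.8² + 1.7²) ≈ 1.9 units.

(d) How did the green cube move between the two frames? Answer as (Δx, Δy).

(-2.4, -1.0)

From the two frames, the green cube sits at roughly (7.2, 6.8) before and (4.8, 5.8) after.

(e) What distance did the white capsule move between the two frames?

2.0

The white capsule was near (11.9, 0.8) before and (9.9, 1.0) after, so it travelled √(2.0² + 0.2²) ≈ 2.0 units.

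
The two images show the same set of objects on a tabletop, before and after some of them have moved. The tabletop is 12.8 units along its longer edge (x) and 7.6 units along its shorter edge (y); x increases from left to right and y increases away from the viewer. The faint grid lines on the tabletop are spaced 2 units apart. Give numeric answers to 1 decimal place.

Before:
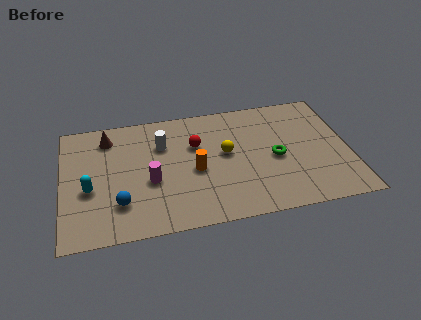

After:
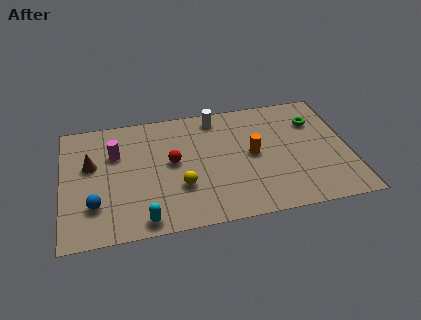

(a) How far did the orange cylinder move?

2.6

From (5.9, 3.4) to (8.5, 3.9), the orange cylinder covered √(2.6² + 0.5²) ≈ 2.6 units.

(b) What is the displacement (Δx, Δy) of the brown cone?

(-0.8, -1.6)

The brown cone was at about (2.1, 6.2) and moved to about (1.3, 4.6).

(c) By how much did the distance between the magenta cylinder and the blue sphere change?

+1.4

They were about 1.8 units apart before and 3.2 after — 1.4 units further apart.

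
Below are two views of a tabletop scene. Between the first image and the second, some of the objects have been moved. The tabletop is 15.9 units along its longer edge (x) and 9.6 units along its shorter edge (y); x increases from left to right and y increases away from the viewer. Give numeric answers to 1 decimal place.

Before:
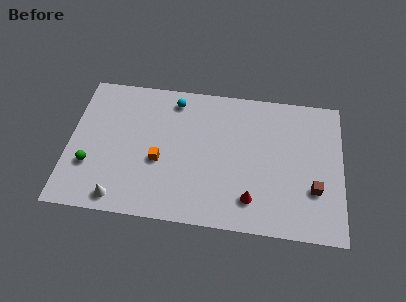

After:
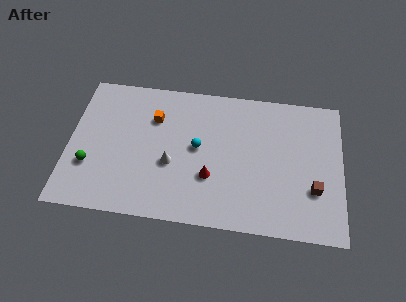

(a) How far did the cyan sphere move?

3.4

From (6.0, 8.2) to (7.5, 5.1), the cyan sphere covered √(1.5² + 3.1²) ≈ 3.4 units.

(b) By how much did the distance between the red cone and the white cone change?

-5.3

Before: roughly 7.7 units apart; after: 2.4. That's 5.3 units closer together.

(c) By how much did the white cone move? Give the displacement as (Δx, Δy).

(2.9, 2.7)

From the two frames, the white cone sits at roughly (3.1, 1.1) before and (6.0, 3.8) after.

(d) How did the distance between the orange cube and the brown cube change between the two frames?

+1.1

The distance was about 9.0 in the first image and 10.1 in the second, so they moved 1.1 units further apart.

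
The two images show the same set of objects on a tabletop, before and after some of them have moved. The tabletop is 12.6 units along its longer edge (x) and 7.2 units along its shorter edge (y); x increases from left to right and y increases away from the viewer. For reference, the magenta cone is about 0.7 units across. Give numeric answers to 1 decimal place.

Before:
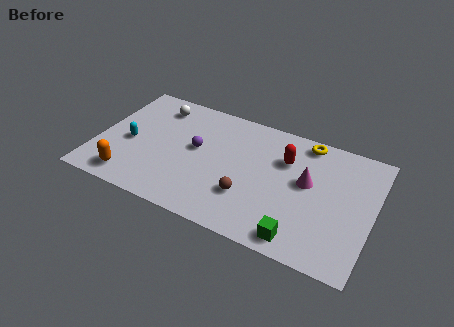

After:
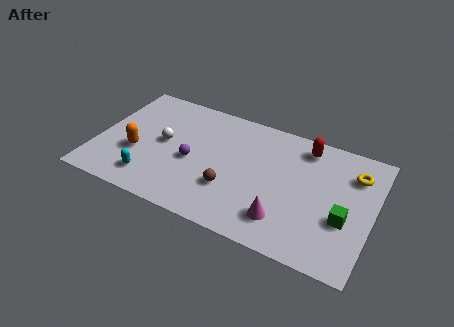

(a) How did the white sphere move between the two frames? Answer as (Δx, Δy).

(0.6, -2.1)

From the two frames, the white sphere sits at roughly (2.4, 5.9) before and (3.0, 3.8) after.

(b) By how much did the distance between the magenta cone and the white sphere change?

-1.2

They were about 7.4 units apart before and 6.2 after — 1.2 units closer together.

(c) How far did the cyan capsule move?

2.2

The cyan capsule moved from about (1.5, 3.2) to (2.7, 1.4), a distance of √(1.2² + 1.8²) ≈ 2.2.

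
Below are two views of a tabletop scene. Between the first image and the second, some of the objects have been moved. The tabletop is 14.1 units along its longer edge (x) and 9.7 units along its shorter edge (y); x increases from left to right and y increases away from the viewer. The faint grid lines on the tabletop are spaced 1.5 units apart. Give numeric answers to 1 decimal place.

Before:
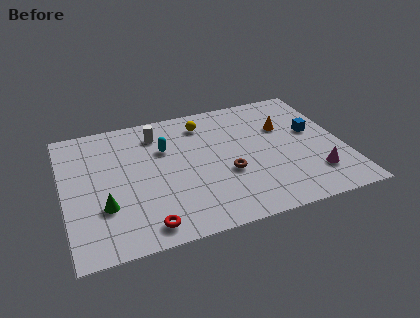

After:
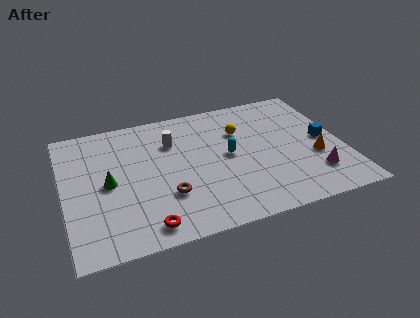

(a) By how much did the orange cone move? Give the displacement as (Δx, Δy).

(1.3, -2.8)

The orange cone started near (11.3, 6.4) and ended near (12.6, 3.6).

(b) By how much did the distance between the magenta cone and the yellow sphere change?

-2.1

Before: roughly 7.6 units apart; after: 5.5. That's 2.1 units closer together.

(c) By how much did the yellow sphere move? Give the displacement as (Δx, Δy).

(1.8, -1.2)

From the two frames, the yellow sphere sits at roughly (7.3, 7.9) before and (9.1, 6.7) after.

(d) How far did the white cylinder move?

1.1

The white cylinder was near (4.9, 7.8) before and (5.6, 6.9) after, so it travelled √(0.7² + 0.9²) ≈ 1.1 units.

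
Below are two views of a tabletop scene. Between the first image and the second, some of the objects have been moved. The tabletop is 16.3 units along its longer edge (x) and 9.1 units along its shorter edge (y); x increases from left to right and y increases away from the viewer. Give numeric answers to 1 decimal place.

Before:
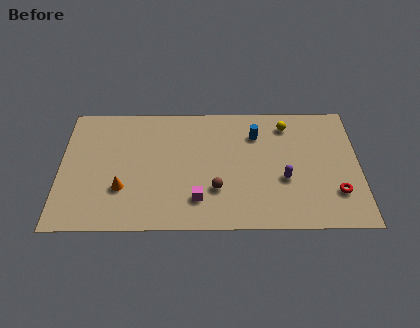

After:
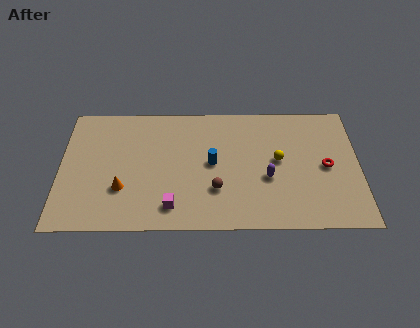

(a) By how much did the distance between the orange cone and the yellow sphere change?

-1.4

The distance was about 10.1 in the first image and 8.7 in the second, so they moved 1.4 units closer together.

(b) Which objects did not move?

the brown sphere and the orange cone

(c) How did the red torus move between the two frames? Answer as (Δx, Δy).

(-0.5, 1.9)

The red torus started near (15.0, 2.5) and ended near (14.5, 4.4).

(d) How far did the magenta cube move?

1.5

The magenta cube was near (7.5, 2.1) before and (6.1, 1.6) after, so it travelled √(1.4² + 0.5²) ≈ 1.5 units.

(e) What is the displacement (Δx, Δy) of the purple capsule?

(-0.9, 0.1)

The purple capsule was at about (12.2, 3.5) and moved to about (11.3, 3.6).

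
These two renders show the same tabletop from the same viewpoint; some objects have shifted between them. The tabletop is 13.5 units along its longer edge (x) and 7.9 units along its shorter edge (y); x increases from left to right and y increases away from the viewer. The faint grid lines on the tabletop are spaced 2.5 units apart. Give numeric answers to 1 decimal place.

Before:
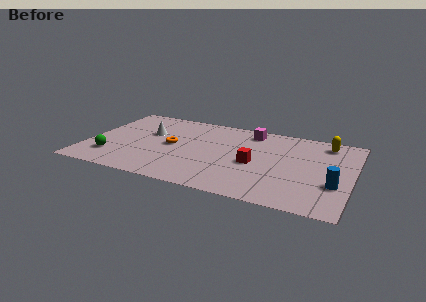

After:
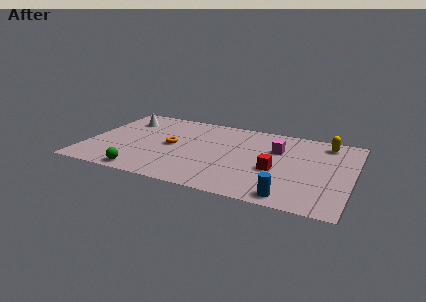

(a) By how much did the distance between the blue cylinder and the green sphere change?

-3.9

They were about 11.3 units apart before and 7.4 after — 3.9 units closer together.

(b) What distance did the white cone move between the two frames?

1.8

The white cone moved from about (3.0, 4.9) to (1.6, 6.0), a distance of √(1.4² + 1.1²) ≈ 1.8.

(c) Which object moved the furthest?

the blue cylinder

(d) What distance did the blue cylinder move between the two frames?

2.8

The blue cylinder moved from about (12.7, 2.7) to (10.6, 0.9), a distance of √(2.1² + 1.8²) ≈ 2.8.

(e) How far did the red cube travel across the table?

1.1

The red cube moved from about (8.6, 3.5) to (9.7, 3.2), a distance of √(1.1² + 0.3²) ≈ 1.1.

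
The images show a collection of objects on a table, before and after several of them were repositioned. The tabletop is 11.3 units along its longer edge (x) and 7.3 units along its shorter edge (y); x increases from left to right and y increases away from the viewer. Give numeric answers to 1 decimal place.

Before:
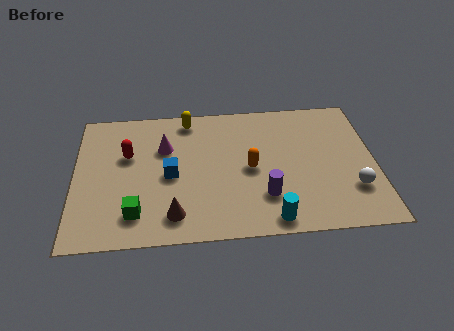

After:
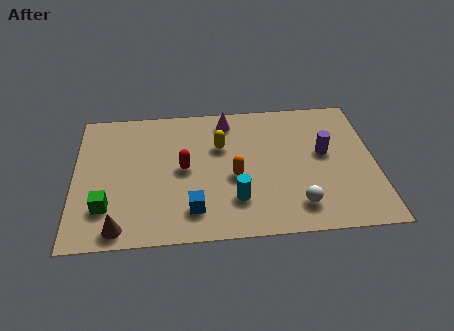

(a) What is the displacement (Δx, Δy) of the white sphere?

(-2.1, -0.7)

The white sphere started near (10.4, 2.1) and ended near (8.3, 1.4).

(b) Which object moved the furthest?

the purple cylinder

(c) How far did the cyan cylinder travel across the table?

1.7

The cyan cylinder was near (7.3, 0.8) before and (6.0, 1.9) after, so it travelled √(1.3² + 1.1²) ≈ 1.7 units.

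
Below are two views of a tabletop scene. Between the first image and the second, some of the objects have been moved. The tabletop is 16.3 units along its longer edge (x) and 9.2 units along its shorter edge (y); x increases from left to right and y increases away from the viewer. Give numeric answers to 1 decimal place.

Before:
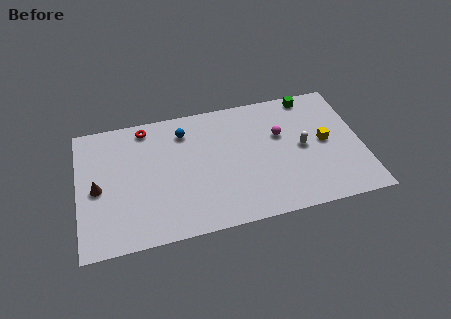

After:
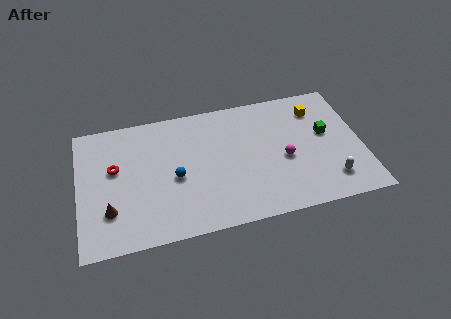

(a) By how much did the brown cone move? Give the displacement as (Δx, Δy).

(0.6, -1.7)

From the two frames, the brown cone sits at roughly (1.1, 4.3) before and (1.7, 2.6) after.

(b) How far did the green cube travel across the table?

3.1

The green cube moved from about (13.6, 8.3) to (14.3, 5.3), a distance of √(0.7² + 3.0²) ≈ 3.1.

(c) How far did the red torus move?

3.2

The red torus moved from about (4.0, 8.1) to (2.1, 5.5), a distance of √(1.9² + 2.6²) ≈ 3.2.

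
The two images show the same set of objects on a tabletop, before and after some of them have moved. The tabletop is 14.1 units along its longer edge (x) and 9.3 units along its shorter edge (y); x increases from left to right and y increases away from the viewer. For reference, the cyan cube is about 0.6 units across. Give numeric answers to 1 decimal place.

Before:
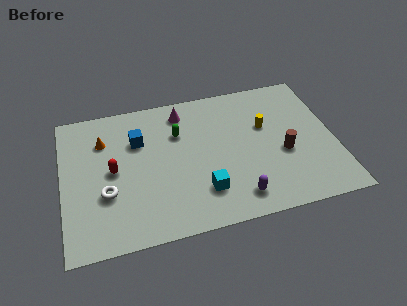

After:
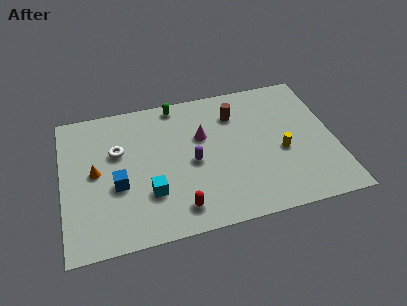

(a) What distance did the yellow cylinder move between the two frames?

2.0

The yellow cylinder moved from about (10.6, 5.8) to (11.3, 3.9), a distance of √(0.7² + 1.9²) ≈ 2.0.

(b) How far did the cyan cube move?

2.7

The cyan cube moved from about (7.1, 2.3) to (4.4, 2.8), a distance of √(2.7² + 0.5²) ≈ 2.7.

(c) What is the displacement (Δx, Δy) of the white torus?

(0.7, 2.6)

The white torus was at about (2.2, 3.3) and moved to about (2.9, 5.9).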